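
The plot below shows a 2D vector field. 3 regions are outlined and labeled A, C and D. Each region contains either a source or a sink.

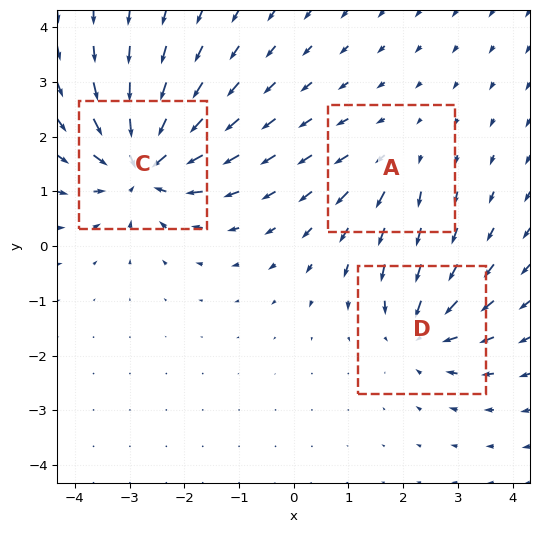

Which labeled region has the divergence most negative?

Divergence at each region's feature centre — A: about +2, C: about -6, D: about -4. Region C is most negative.

C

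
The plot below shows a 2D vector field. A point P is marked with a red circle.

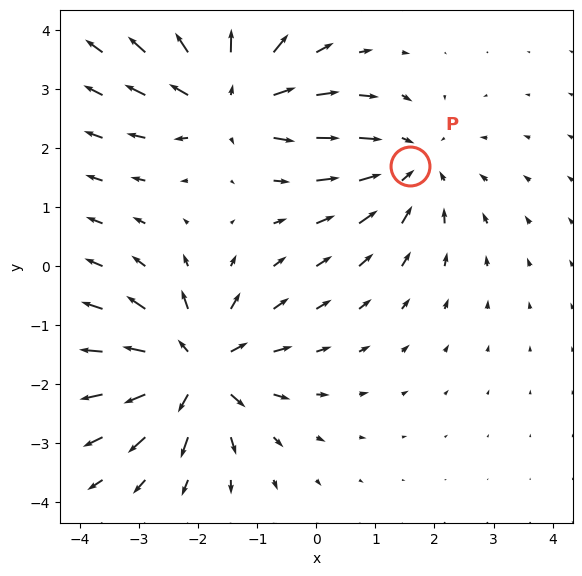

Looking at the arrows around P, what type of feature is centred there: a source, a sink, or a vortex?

At P (1.6, 1.7) the arrows converge inward. Divergence about -3, curl ≈0 — negative divergence with near-zero curl is a sink.

sink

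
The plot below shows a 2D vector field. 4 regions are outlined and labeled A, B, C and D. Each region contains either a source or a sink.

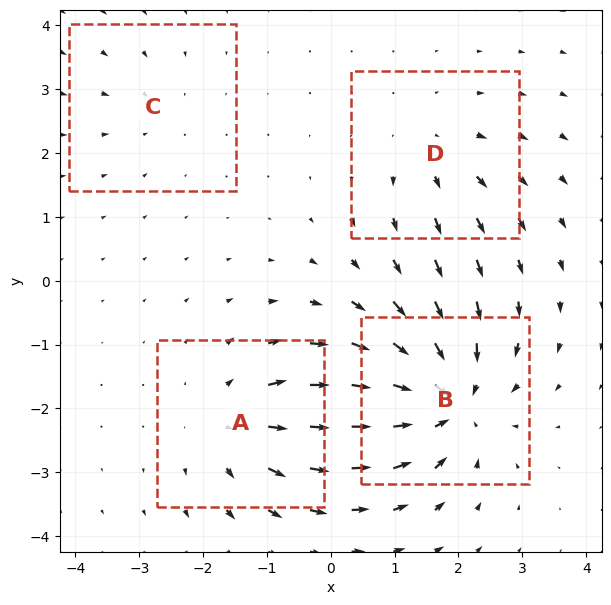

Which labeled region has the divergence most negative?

Divergence at each region's feature centre — A: about +4, B: about -7, C: about -2, D: about +3. Region B is most negative.

B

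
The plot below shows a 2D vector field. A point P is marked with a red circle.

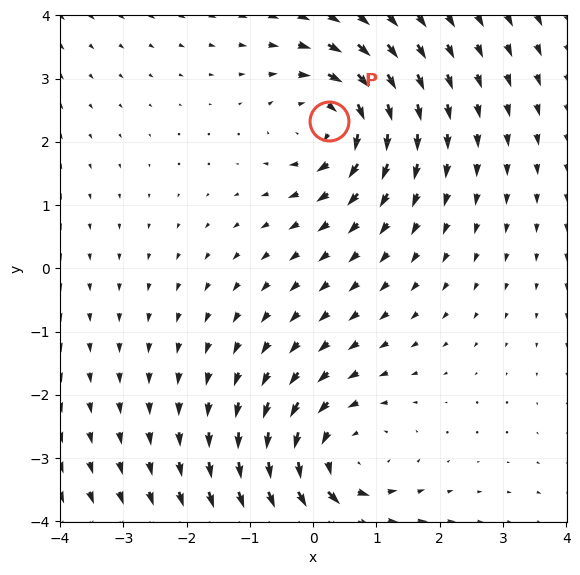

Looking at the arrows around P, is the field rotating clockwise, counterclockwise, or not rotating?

Near P at (0.2, 2.3) the arrows circulate clockwise. The curl (z-component) there is about -4; negative curl means clockwise rotation.

clockwise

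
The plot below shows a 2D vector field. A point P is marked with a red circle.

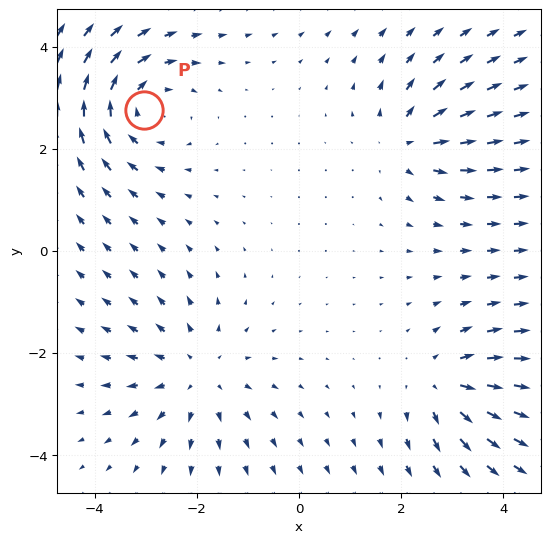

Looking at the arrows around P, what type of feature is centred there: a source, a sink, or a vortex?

vortex

At P (-3.0, 2.8) the arrows circulate clockwise. Divergence ≈0, curl about -4 — near-zero divergence with nonzero curl is a vortex.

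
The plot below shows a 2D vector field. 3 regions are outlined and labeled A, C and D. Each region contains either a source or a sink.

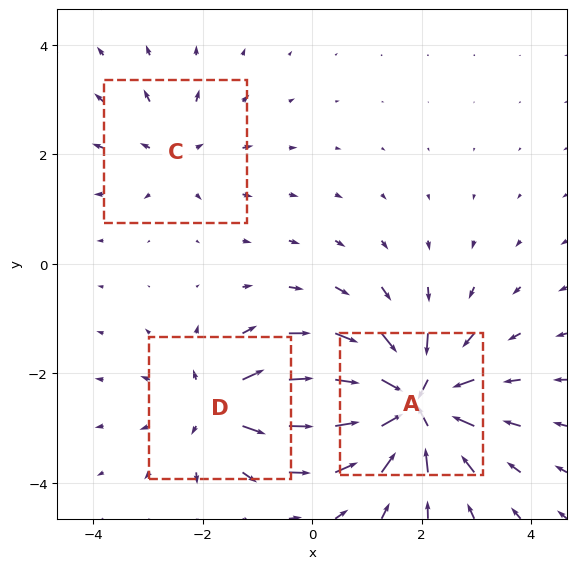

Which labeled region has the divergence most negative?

A

Divergence at each region's feature centre — A: about -6, C: about +2, D: about +4. Region A is most negative.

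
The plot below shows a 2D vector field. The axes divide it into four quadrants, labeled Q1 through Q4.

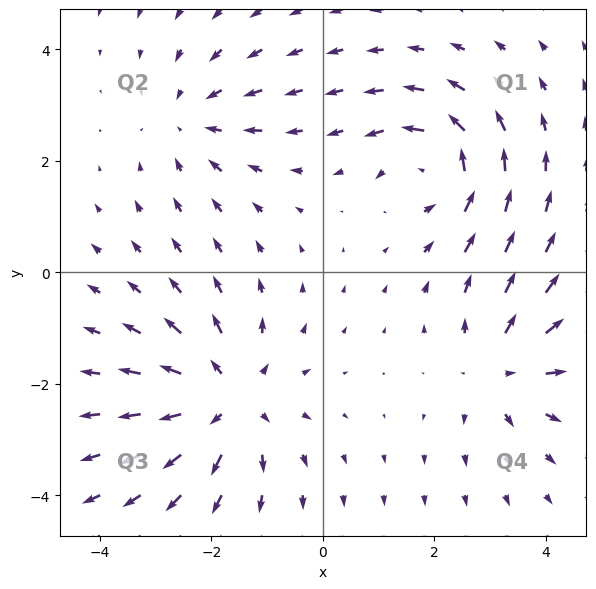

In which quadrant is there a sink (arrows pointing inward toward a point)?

The sink sits at approximately (-2.3, 2.7), which lies in quadrant Q2. The divergence there is about -2, negative as expected for a sink.

Q2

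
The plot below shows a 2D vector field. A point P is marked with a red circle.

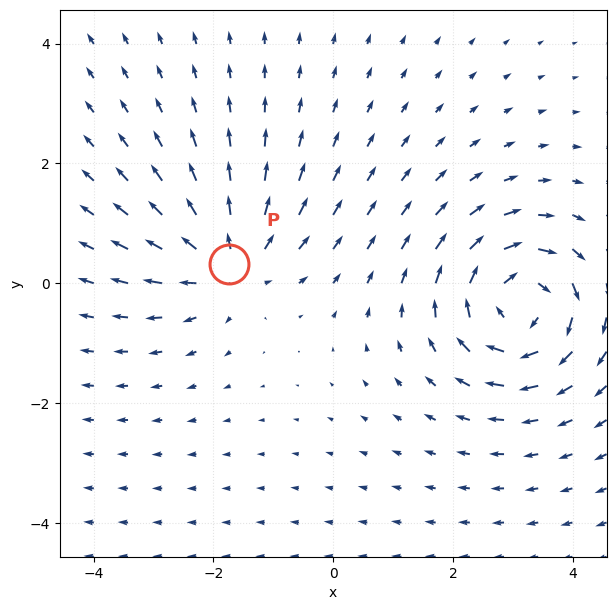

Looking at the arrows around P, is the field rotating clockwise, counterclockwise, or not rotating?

not rotating

Near P at (-1.7, 0.3) the arrows show no circulation. The curl there is ≈0.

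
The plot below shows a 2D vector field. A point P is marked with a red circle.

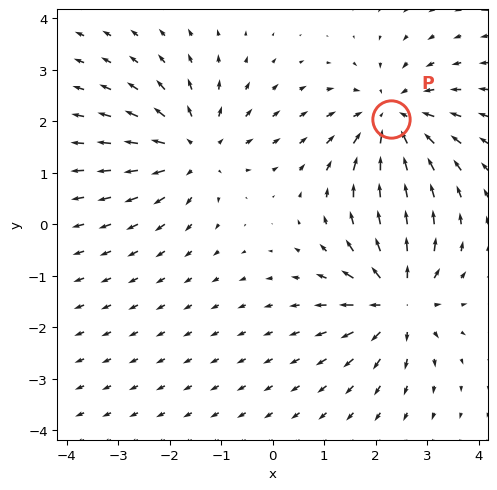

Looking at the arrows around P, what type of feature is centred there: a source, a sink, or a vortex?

At P (2.3, 2.1) the arrows converge inward. Divergence about -4, curl ≈0 — negative divergence with near-zero curl is a sink.

sink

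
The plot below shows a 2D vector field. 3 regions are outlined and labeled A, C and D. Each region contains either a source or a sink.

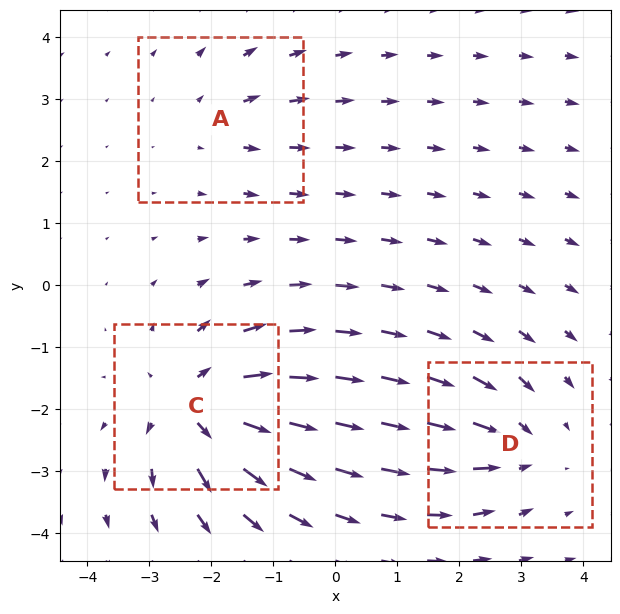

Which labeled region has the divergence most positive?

Divergence at each region's feature centre — A: about +2, C: about +6, D: about -4. Region C is most positive.

C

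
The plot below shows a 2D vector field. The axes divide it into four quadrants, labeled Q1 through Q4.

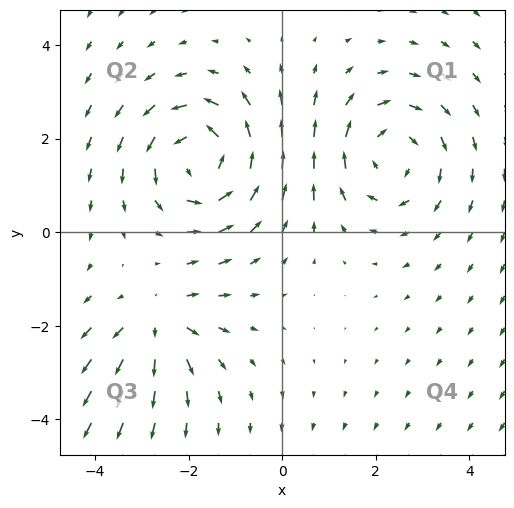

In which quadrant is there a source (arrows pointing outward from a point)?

Q3

The source sits at approximately (-2.7, -2.0), which lies in quadrant Q3. The divergence there is about +3, positive as expected for a source.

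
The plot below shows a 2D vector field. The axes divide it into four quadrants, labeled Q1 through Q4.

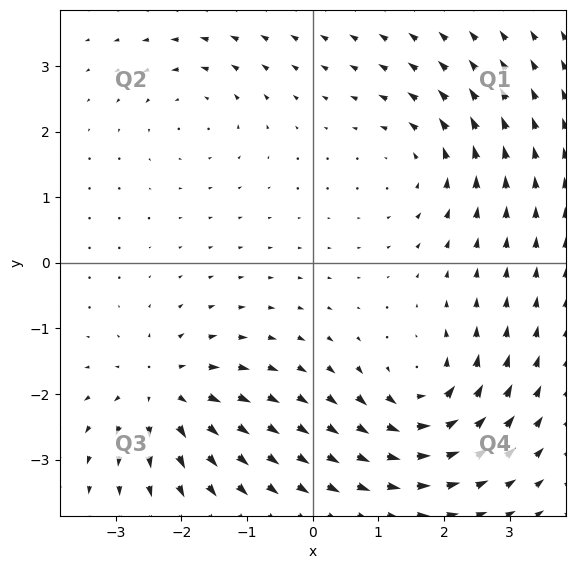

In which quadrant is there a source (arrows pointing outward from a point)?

Q3

The source sits at approximately (-2.3, -2.0), which lies in quadrant Q3. The divergence there is about +5, positive as expected for a source.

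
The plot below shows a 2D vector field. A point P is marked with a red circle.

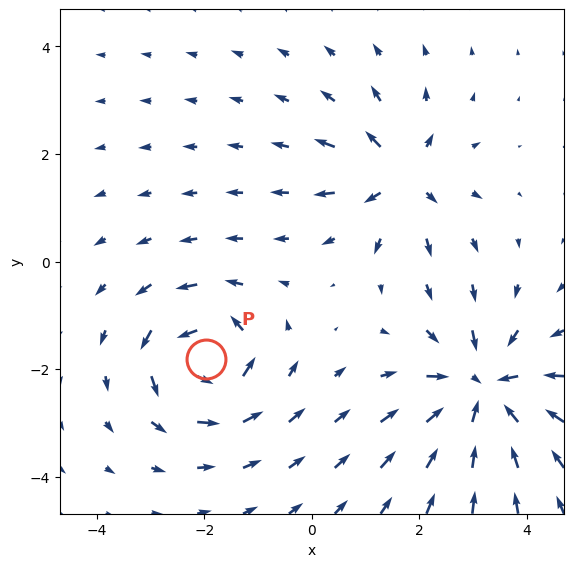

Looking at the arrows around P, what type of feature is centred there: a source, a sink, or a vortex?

At P (-2.0, -1.8) the arrows circulate counterclockwise. Divergence ≈0, curl about +6 — near-zero divergence with nonzero curl is a vortex.

vortex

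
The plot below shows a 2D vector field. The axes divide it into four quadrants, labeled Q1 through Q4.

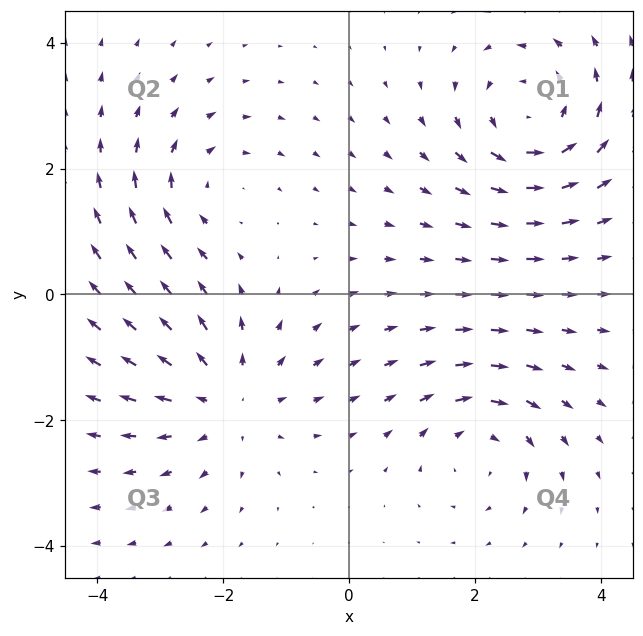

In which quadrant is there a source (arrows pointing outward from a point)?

The source sits at approximately (-1.9, -1.7), which lies in quadrant Q3. The divergence there is about +4, positive as expected for a source.

Q3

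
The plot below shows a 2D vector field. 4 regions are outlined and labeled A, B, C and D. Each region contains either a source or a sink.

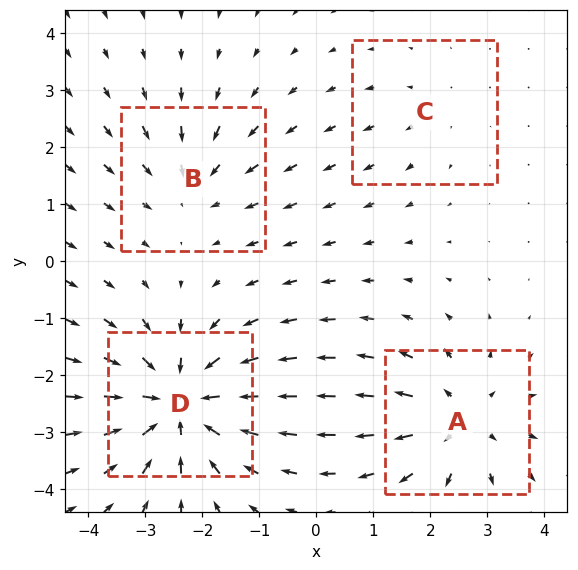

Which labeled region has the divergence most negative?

D

Divergence at each region's feature centre — A: about +4, B: about -3, C: about +2, D: about -6. Region D is most negative.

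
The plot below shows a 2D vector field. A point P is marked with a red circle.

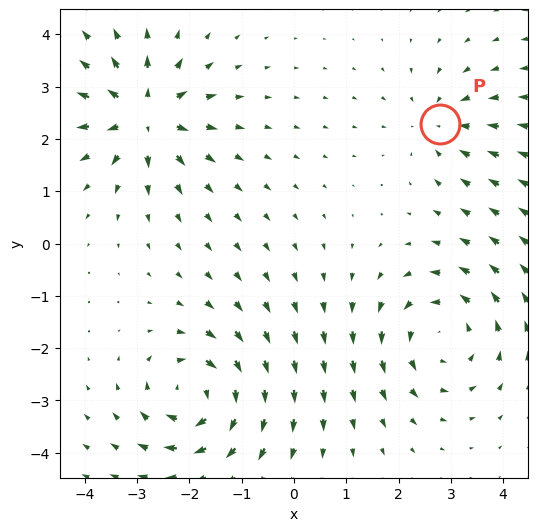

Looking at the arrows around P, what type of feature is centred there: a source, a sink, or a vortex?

At P (2.8, 2.3) the arrows converge inward. Divergence about -3, curl ≈0 — negative divergence with near-zero curl is a sink.

sink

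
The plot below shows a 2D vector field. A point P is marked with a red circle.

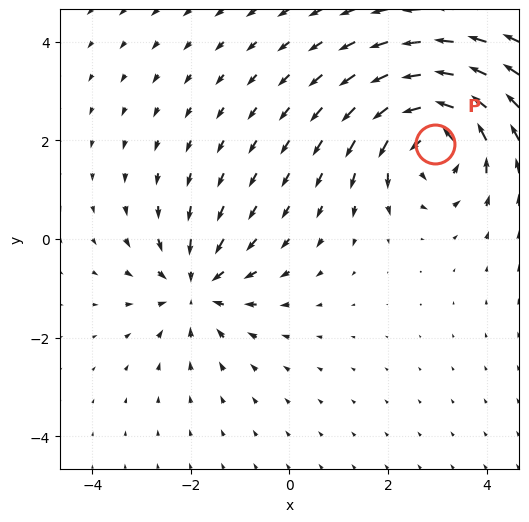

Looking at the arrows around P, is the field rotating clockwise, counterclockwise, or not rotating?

counterclockwise

Near P at (3.0, 1.9) the arrows circulate counterclockwise. The curl (z-component) there is about +5; positive curl means counterclockwise rotation.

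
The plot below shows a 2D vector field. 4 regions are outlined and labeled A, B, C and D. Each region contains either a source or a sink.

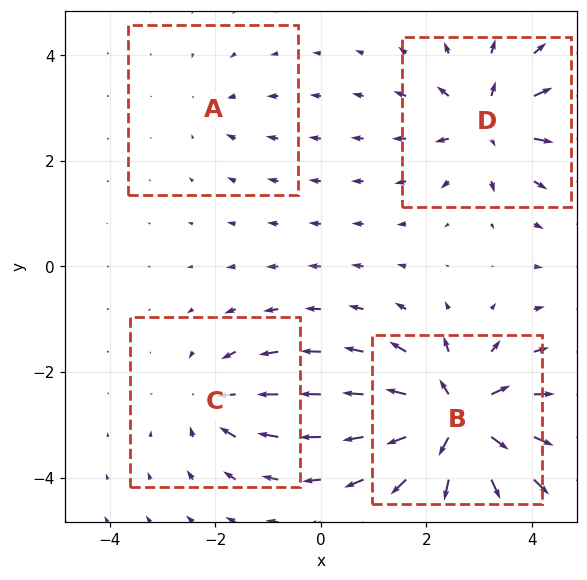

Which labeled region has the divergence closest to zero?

Divergence at each region's feature centre — A: about -2, B: about +9, C: about -4, D: about +6. Region A is closest to zero.

A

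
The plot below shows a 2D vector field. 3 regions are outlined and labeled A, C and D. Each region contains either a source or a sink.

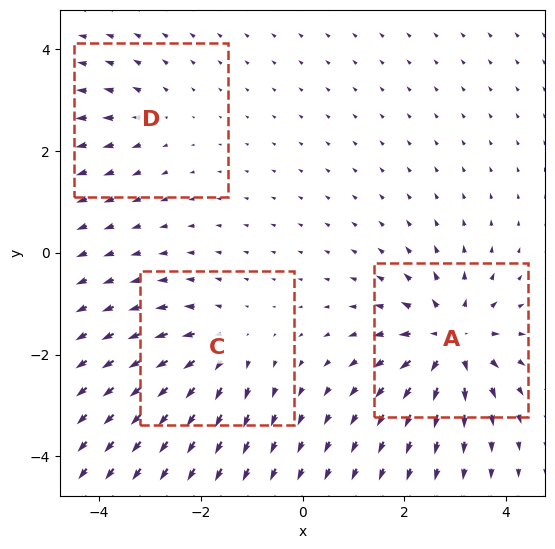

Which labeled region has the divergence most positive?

A

Divergence at each region's feature centre — A: about +5, C: about +3, D: about +2. Region A is most positive.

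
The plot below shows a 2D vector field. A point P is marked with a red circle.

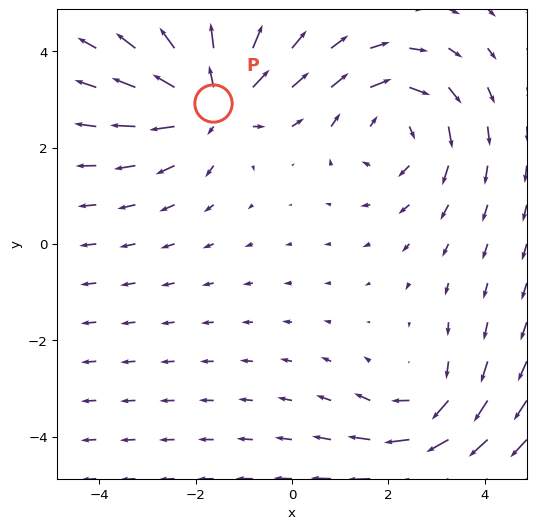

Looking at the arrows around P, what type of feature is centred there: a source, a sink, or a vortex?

At P (-1.6, 2.9) the arrows spread outward. Divergence about +4, curl ≈0 — positive divergence with near-zero curl is a source.

source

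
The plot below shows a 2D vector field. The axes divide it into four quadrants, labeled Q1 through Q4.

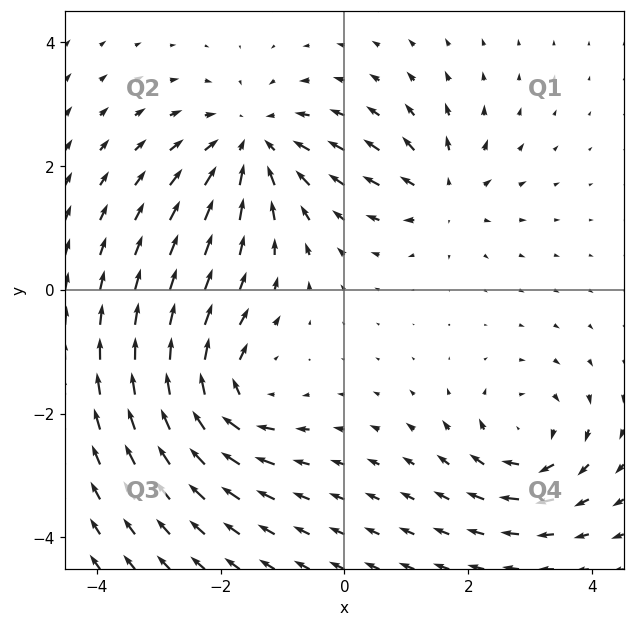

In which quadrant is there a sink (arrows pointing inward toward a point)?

The sink sits at approximately (-1.5, 2.3), which lies in quadrant Q2. The divergence there is about -4, negative as expected for a sink.

Q2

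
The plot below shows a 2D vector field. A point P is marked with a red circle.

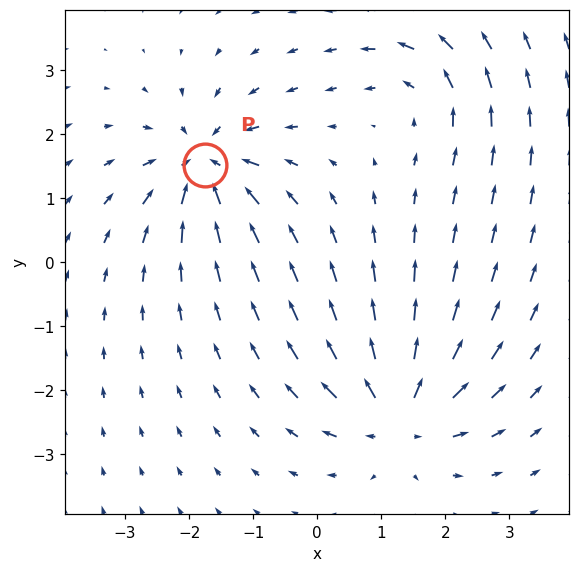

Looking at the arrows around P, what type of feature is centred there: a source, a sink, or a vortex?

sink

At P (-1.8, 1.5) the arrows converge inward. Divergence about -6, curl ≈0 — negative divergence with near-zero curl is a sink.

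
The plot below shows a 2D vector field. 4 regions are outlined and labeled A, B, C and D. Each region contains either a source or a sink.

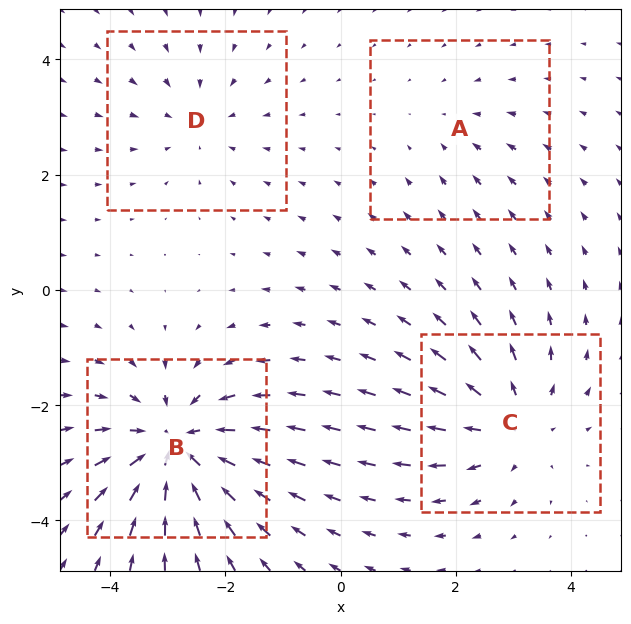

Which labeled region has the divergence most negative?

Divergence at each region's feature centre — A: about -2, B: about -7, C: about +5, D: about -3. Region B is most negative.

B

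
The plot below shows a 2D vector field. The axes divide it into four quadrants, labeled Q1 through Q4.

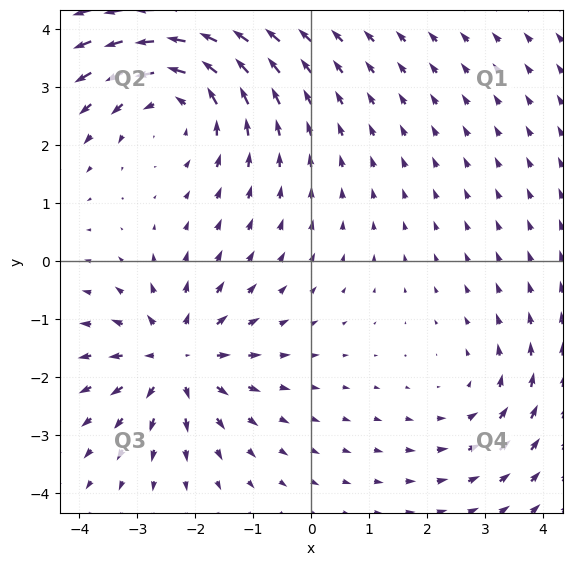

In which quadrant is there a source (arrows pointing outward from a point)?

The source sits at approximately (-2.3, -1.7), which lies in quadrant Q3. The divergence there is about +5, positive as expected for a source.

Q3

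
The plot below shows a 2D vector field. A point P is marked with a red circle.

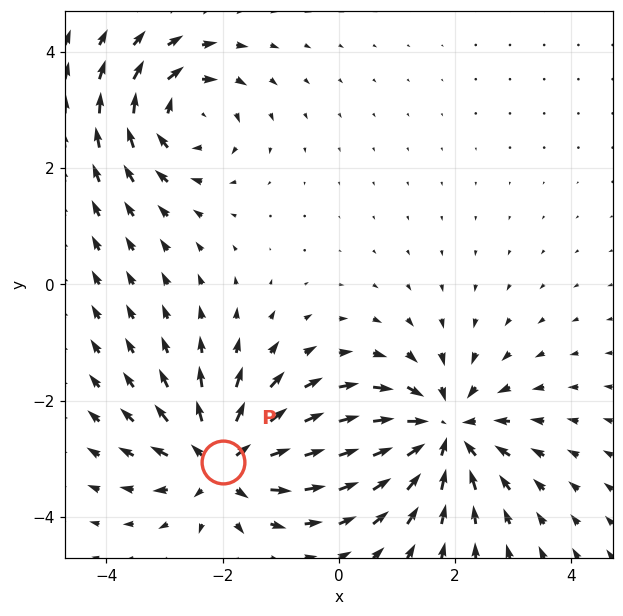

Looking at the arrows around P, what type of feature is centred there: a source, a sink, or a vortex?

At P (-2.0, -3.1) the arrows spread outward. Divergence about +6, curl ≈0 — positive divergence with near-zero curl is a source.

source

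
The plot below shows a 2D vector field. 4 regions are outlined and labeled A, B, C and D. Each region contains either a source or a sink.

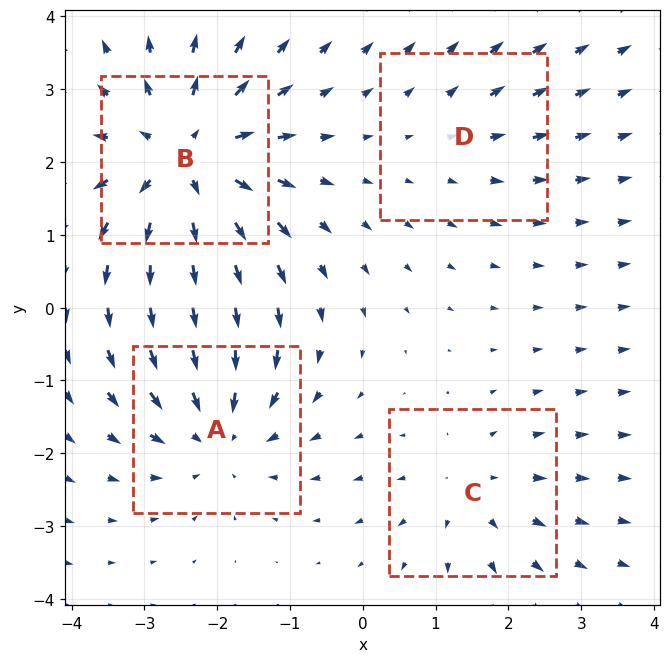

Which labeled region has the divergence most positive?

Divergence at each region's feature centre — A: about -5, B: about +6, C: about +3, D: about +2. Region B is most positive.

B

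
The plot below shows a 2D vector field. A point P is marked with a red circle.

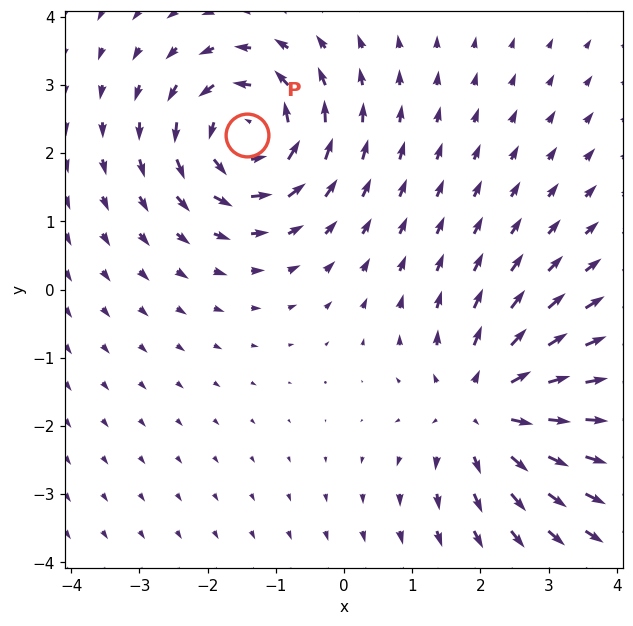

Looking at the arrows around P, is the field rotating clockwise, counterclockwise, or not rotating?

Near P at (-1.4, 2.3) the arrows circulate counterclockwise. The curl (z-component) there is about +5; positive curl means counterclockwise rotation.

counterclockwise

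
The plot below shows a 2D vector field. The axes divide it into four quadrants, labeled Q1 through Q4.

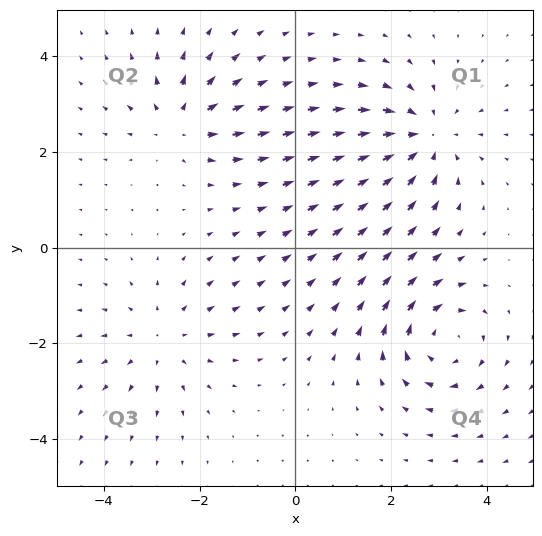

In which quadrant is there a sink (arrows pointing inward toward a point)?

The sink sits at approximately (2.7, 2.3), which lies in quadrant Q1. The divergence there is about -4, negative as expected for a sink.

Q1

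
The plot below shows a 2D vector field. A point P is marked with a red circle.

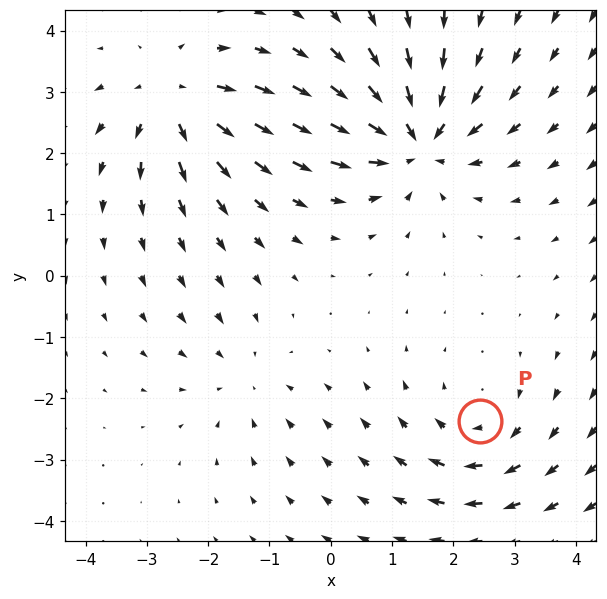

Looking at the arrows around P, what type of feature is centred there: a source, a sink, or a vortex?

At P (2.4, -2.4) the arrows circulate clockwise. Divergence ≈0, curl about -3 — near-zero divergence with nonzero curl is a vortex.

vortex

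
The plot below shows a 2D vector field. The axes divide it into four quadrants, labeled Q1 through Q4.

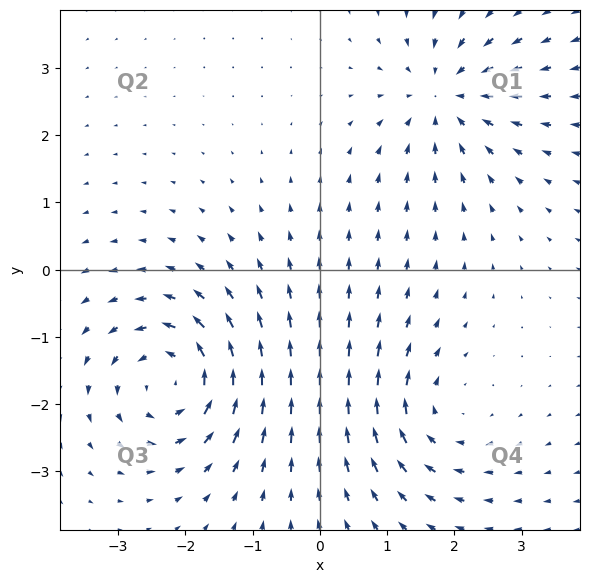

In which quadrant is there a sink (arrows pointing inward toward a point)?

The sink sits at approximately (1.9, 2.6), which lies in quadrant Q1. The divergence there is about -4, negative as expected for a sink.

Q1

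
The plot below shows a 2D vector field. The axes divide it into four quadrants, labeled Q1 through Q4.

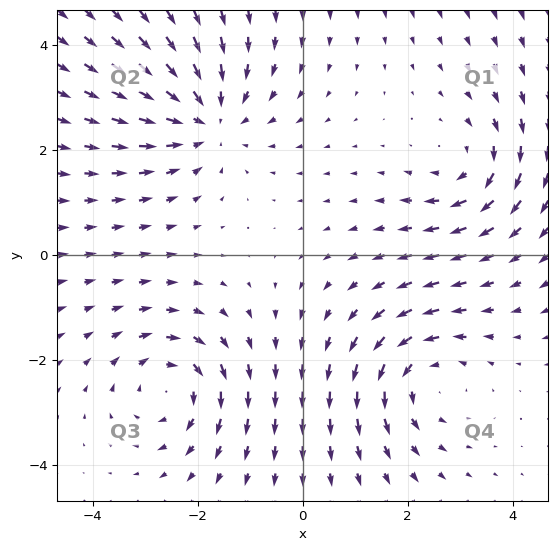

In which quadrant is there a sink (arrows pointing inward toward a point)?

The sink sits at approximately (-1.8, 2.6), which lies in quadrant Q2. The divergence there is about -3, negative as expected for a sink.

Q2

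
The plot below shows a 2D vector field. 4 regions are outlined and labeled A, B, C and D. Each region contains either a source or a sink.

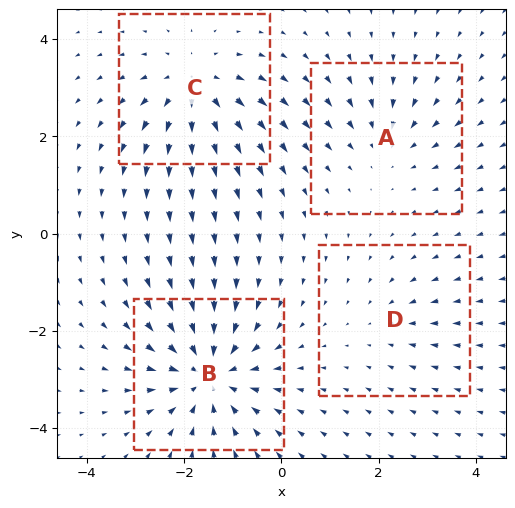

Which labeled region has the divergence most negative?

Divergence at each region's feature centre — A: about -3, B: about -6, C: about +5, D: about -2. Region B is most negative.

B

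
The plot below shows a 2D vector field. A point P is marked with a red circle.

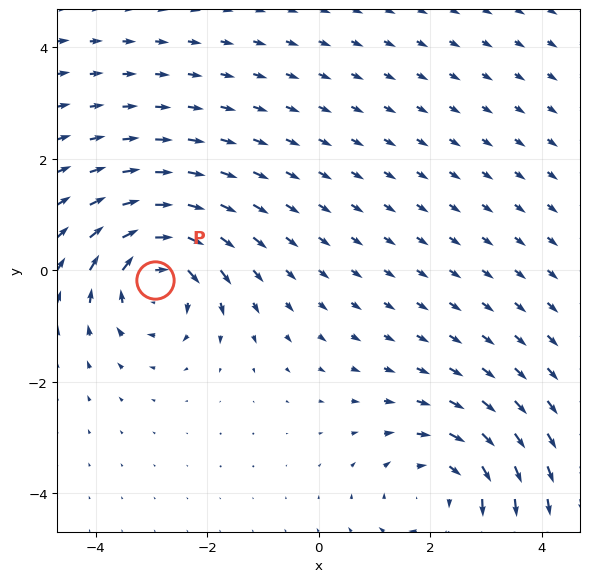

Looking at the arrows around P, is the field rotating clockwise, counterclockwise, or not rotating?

clockwise

Near P at (-2.9, -0.2) the arrows circulate clockwise. The curl (z-component) there is about -6; negative curl means clockwise rotation.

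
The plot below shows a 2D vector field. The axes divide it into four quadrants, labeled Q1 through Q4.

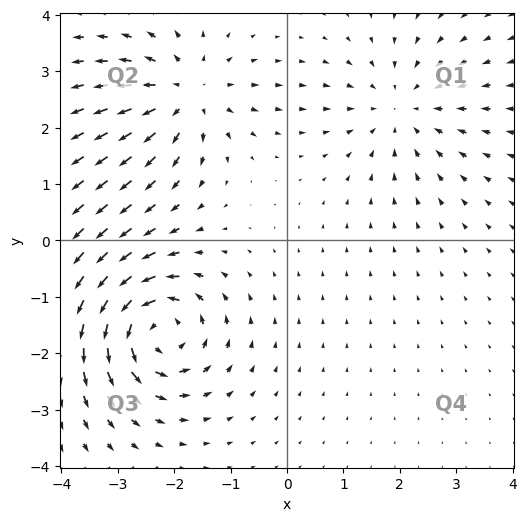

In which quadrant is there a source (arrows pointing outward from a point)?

Q2

The source sits at approximately (-1.8, 2.6), which lies in quadrant Q2. The divergence there is about +5, positive as expected for a source.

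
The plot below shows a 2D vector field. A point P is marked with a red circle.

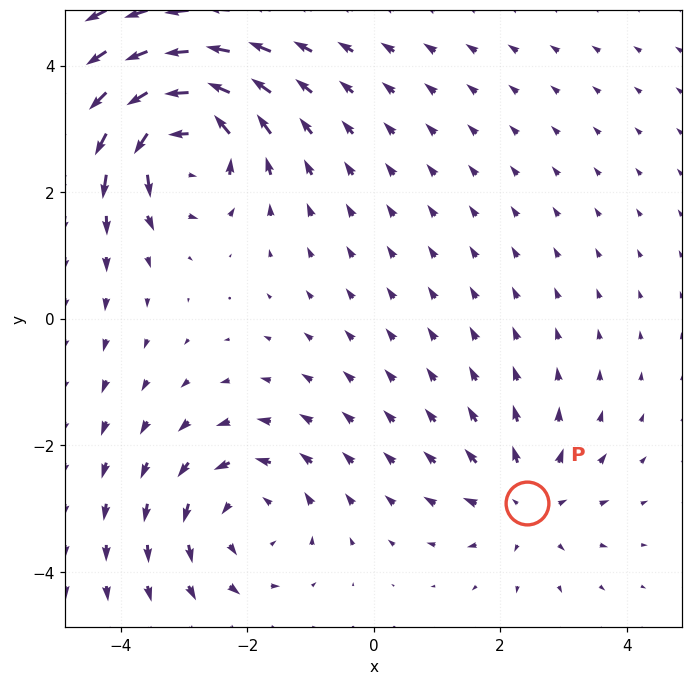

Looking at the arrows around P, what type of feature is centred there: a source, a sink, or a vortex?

At P (2.4, -2.9) the arrows spread outward. Divergence about +3, curl ≈0 — positive divergence with near-zero curl is a source.

source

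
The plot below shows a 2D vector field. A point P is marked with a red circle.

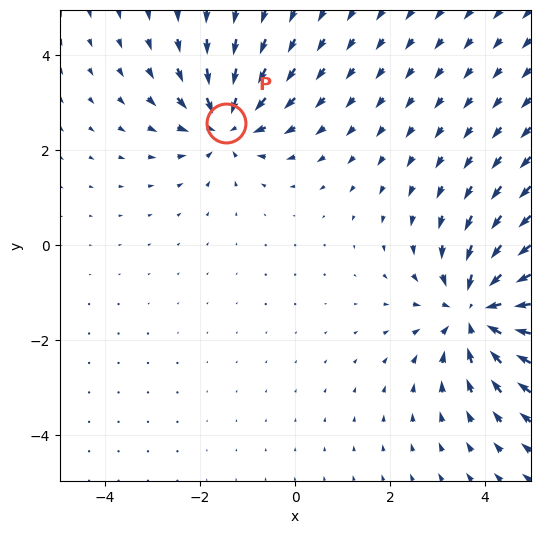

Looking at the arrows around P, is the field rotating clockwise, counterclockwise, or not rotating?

Near P at (-1.5, 2.6) the arrows show no circulation. The curl there is ≈0.

not rotating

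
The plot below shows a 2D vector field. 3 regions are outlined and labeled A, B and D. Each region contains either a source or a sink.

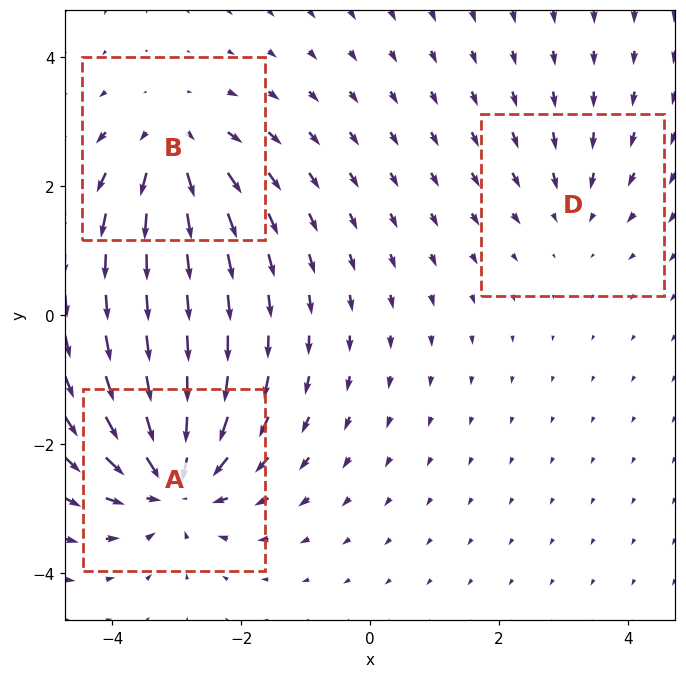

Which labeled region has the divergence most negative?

Divergence at each region's feature centre — A: about -5, B: about +4, D: about -2. Region A is most negative.

A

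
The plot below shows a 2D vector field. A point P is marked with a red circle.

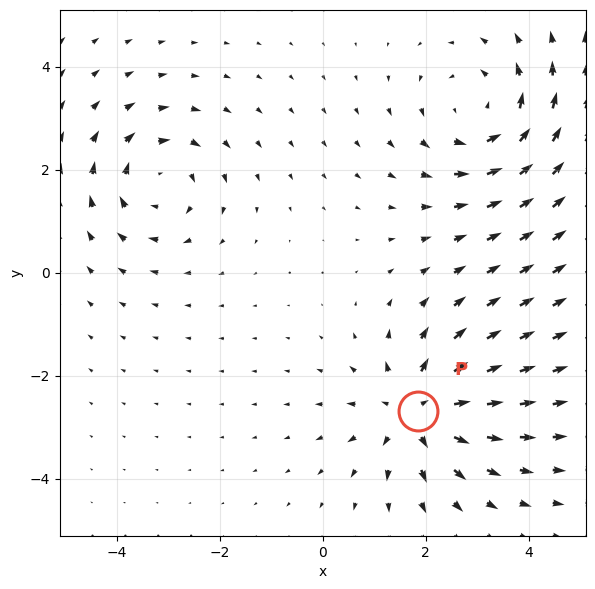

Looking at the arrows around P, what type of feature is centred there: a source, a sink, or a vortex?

source

At P (1.9, -2.7) the arrows spread outward. Divergence about +5, curl ≈0 — positive divergence with near-zero curl is a source.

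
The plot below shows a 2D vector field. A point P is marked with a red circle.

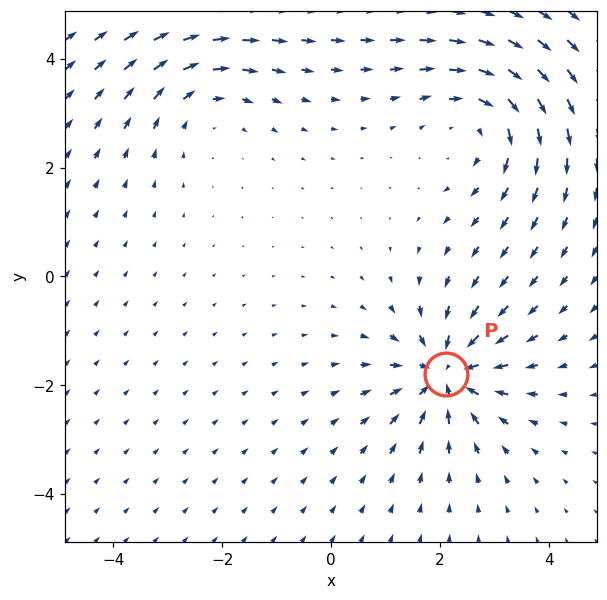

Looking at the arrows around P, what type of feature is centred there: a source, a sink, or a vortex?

sink

At P (2.1, -1.8) the arrows converge inward. Divergence about -6, curl ≈0 — negative divergence with near-zero curl is a sink.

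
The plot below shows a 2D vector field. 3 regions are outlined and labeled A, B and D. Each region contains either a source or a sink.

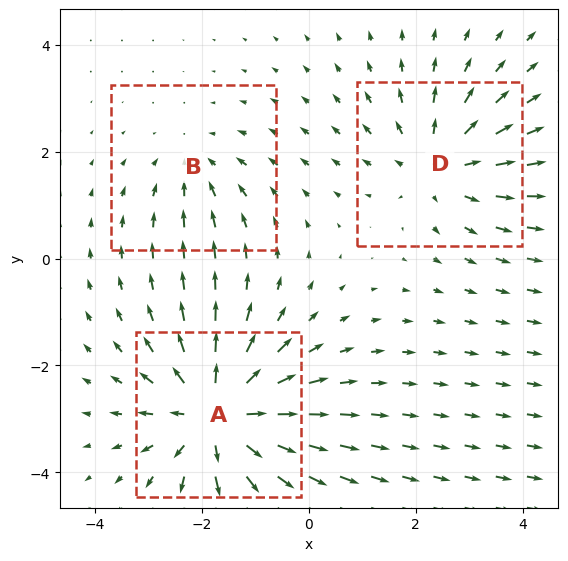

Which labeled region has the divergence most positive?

Divergence at each region's feature centre — A: about +5, B: about -2, D: about +3. Region A is most positive.

A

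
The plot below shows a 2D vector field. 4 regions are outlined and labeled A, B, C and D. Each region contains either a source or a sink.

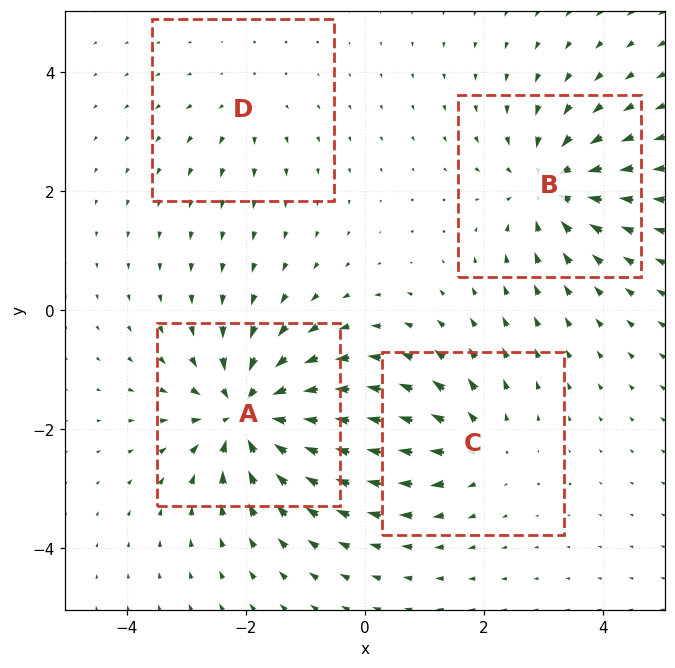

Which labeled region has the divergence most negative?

A

Divergence at each region's feature centre — A: about -8, B: about -6, C: about +4, D: about +2. Region A is most negative.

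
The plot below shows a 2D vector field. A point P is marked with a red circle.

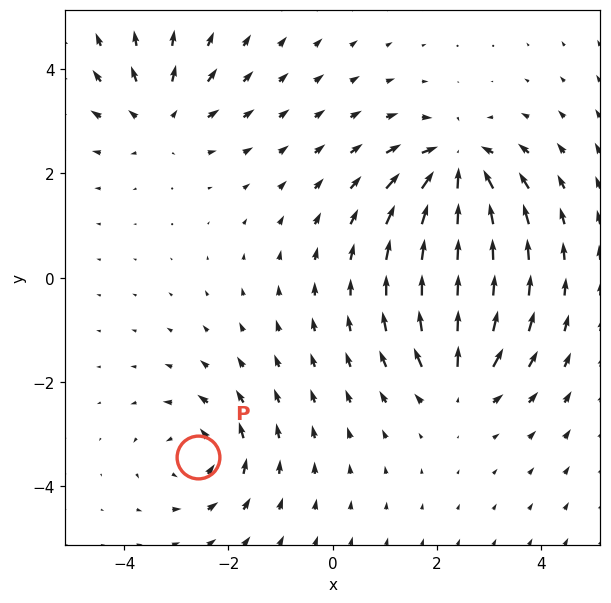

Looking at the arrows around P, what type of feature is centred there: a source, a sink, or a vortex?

At P (-2.6, -3.4) the arrows circulate counterclockwise. Divergence ≈0, curl about +5 — near-zero divergence with nonzero curl is a vortex.

vortex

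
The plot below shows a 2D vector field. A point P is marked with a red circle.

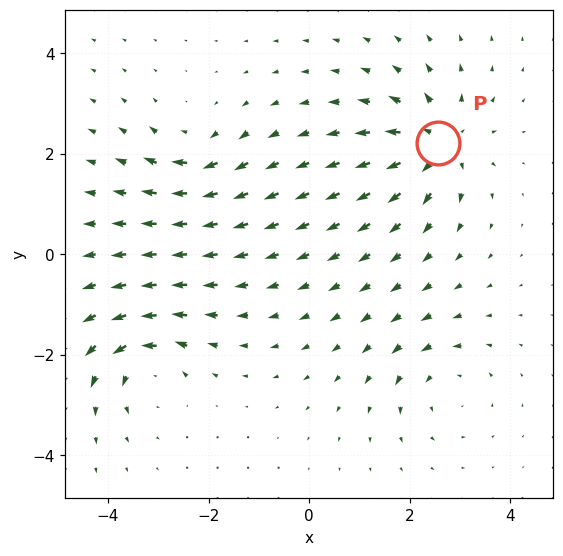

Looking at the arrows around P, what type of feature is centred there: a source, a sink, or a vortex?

source

At P (2.6, 2.2) the arrows spread outward. Divergence about +6, curl ≈0 — positive divergence with near-zero curl is a source.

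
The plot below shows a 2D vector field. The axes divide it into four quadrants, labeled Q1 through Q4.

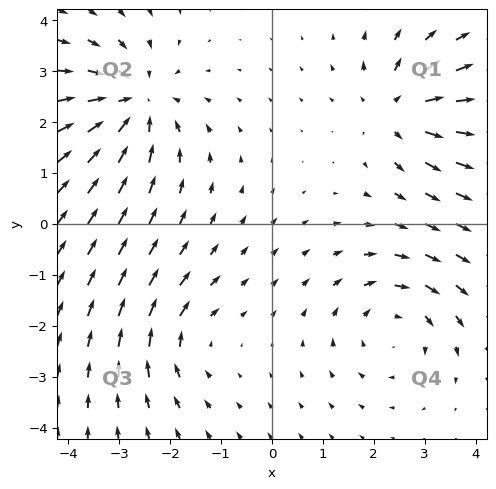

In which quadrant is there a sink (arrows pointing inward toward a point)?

The sink sits at approximately (-2.7, 2.4), which lies in quadrant Q2. The divergence there is about -4, negative as expected for a sink.

Q2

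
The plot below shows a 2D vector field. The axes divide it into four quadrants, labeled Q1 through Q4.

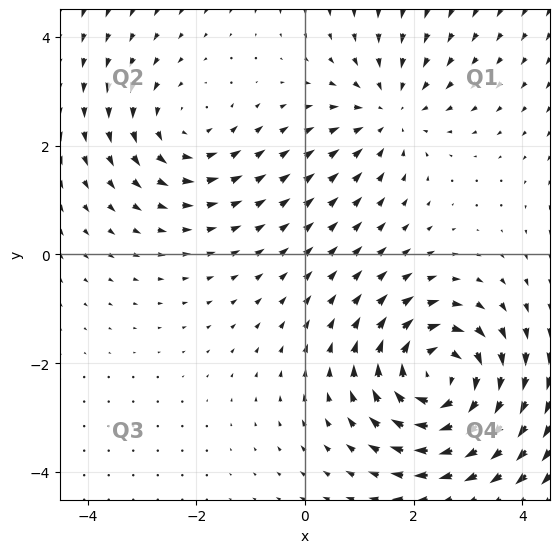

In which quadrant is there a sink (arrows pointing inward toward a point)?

The sink sits at approximately (1.6, 2.6), which lies in quadrant Q1. The divergence there is about -3, negative as expected for a sink.

Q1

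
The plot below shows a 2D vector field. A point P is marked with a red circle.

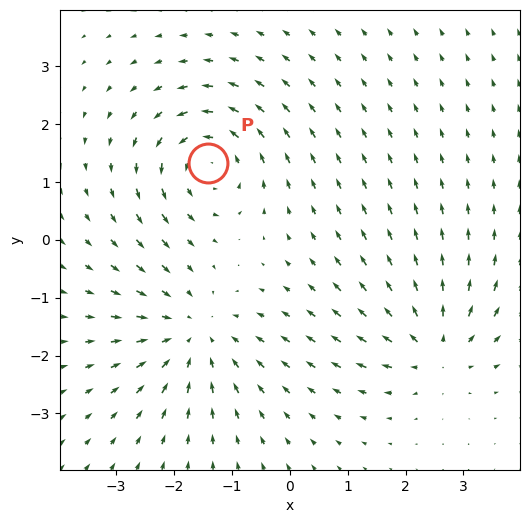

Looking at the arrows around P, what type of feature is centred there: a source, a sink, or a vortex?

At P (-1.4, 1.3) the arrows circulate counterclockwise. Divergence ≈0, curl about +4 — near-zero divergence with nonzero curl is a vortex.

vortex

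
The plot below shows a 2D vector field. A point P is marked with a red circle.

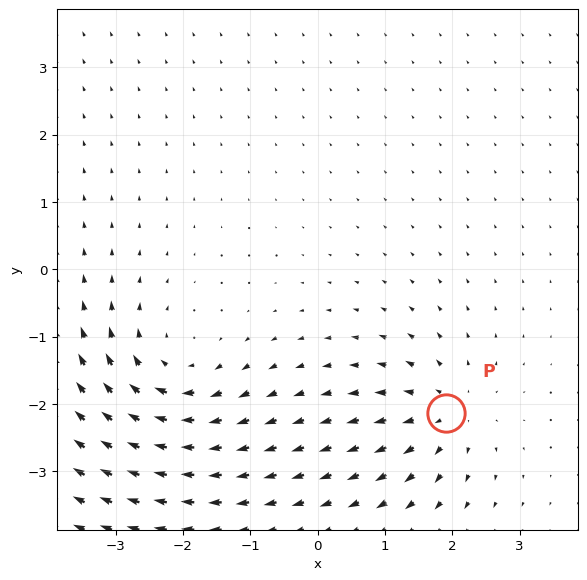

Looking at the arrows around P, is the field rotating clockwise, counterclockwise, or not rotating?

Near P at (1.9, -2.1) the arrows show no circulation. The curl there is ≈0.

not rotating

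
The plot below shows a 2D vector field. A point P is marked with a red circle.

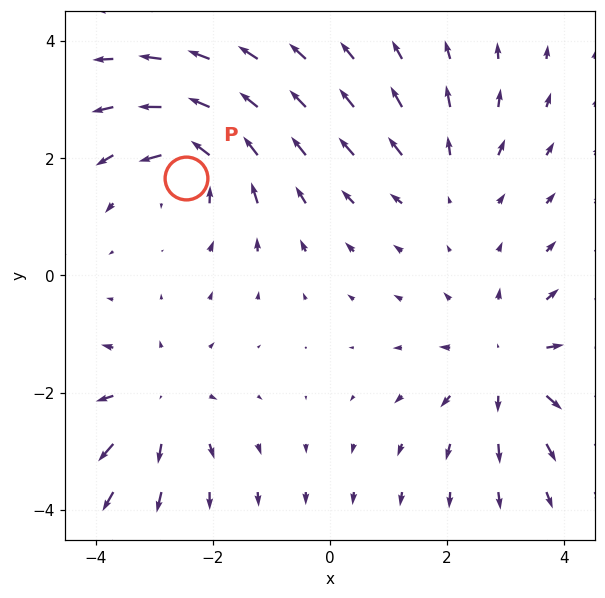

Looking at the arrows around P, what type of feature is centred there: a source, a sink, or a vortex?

vortex

At P (-2.5, 1.7) the arrows circulate counterclockwise. Divergence ≈0, curl about +6 — near-zero divergence with nonzero curl is a vortex.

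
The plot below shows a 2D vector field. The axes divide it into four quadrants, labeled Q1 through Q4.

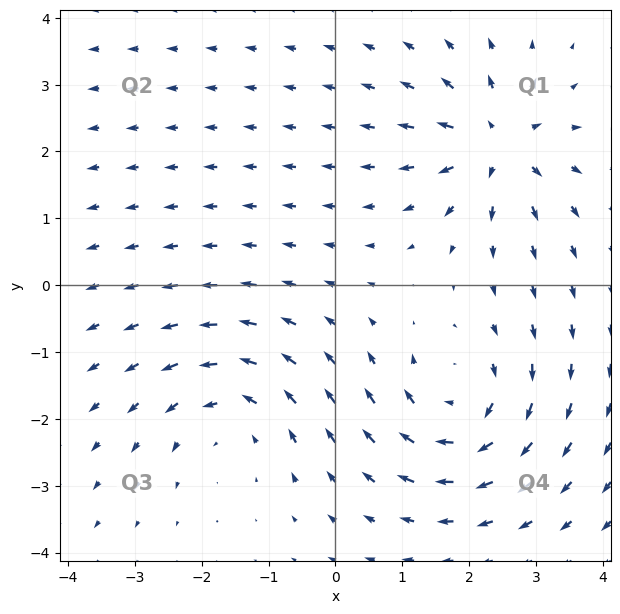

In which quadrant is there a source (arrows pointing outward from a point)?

The source sits at approximately (2.4, 2.1), which lies in quadrant Q1. The divergence there is about +5, positive as expected for a source.

Q1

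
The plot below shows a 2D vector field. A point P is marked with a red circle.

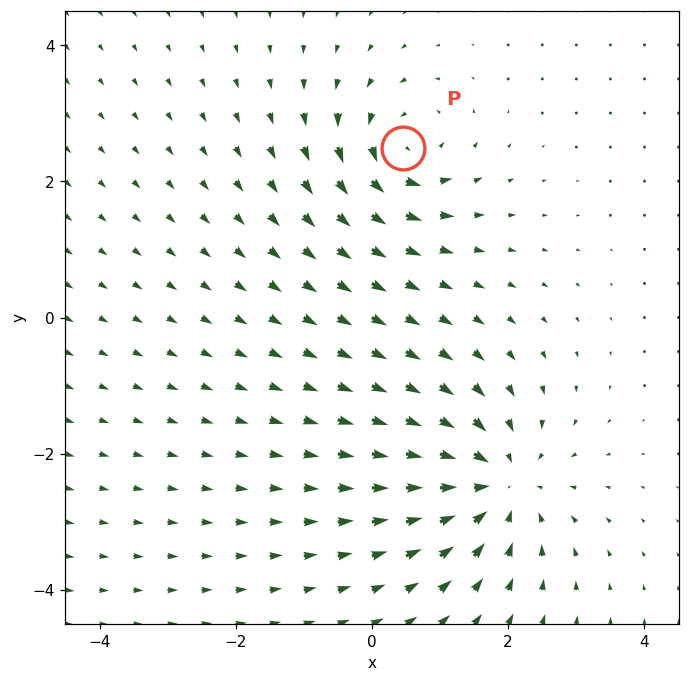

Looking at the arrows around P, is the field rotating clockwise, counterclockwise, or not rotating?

counterclockwise

Near P at (0.5, 2.5) the arrows circulate counterclockwise. The curl (z-component) there is about +4; positive curl means counterclockwise rotation.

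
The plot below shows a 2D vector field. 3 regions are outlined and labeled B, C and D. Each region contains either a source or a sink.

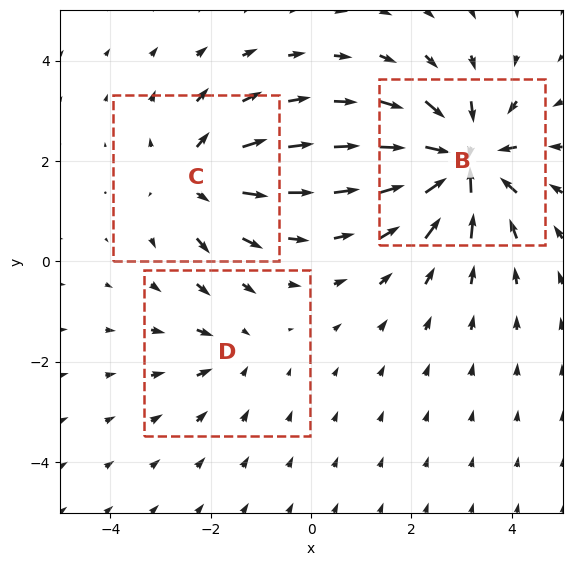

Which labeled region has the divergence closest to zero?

D

Divergence at each region's feature centre — B: about -6, C: about +4, D: about -2. Region D is closest to zero.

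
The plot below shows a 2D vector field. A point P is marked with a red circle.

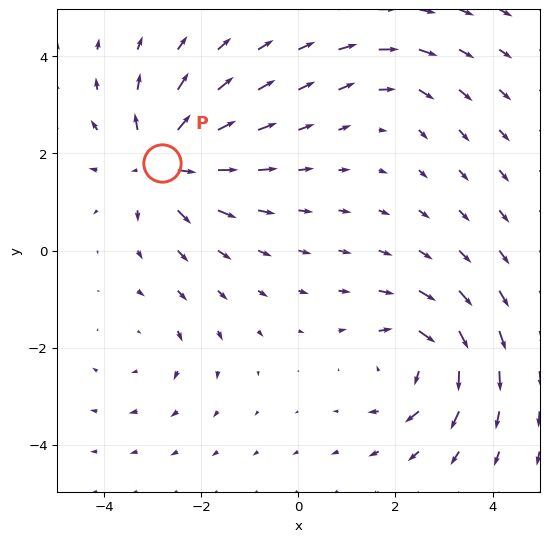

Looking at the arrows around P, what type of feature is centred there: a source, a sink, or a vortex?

source

At P (-2.8, 1.8) the arrows spread outward. Divergence about +6, curl ≈0 — positive divergence with near-zero curl is a source.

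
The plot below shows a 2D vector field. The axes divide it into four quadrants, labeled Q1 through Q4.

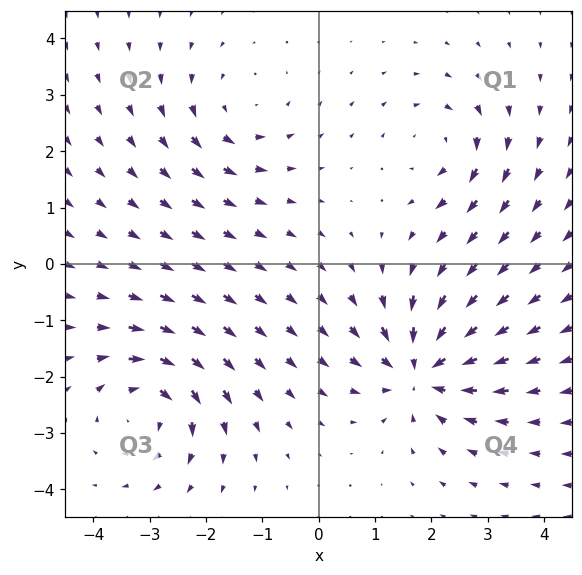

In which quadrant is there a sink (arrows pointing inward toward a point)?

The sink sits at approximately (1.8, -1.9), which lies in quadrant Q4. The divergence there is about -6, negative as expected for a sink.

Q4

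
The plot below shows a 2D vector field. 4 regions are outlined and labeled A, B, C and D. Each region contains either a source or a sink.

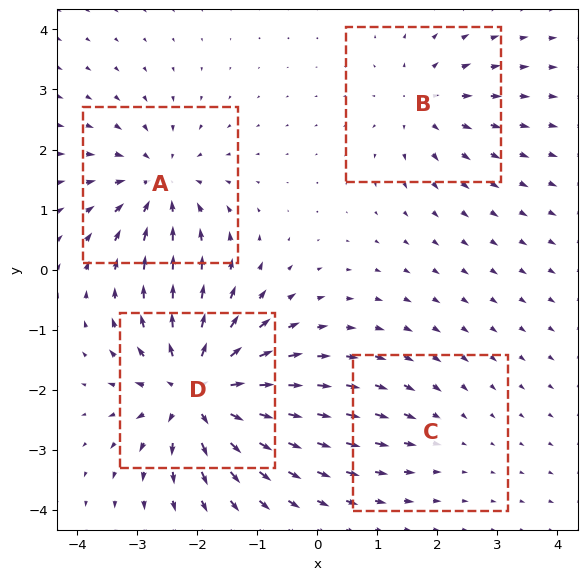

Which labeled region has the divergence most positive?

D

Divergence at each region's feature centre — A: about -5, B: about +4, C: about -2, D: about +8. Region D is most positive.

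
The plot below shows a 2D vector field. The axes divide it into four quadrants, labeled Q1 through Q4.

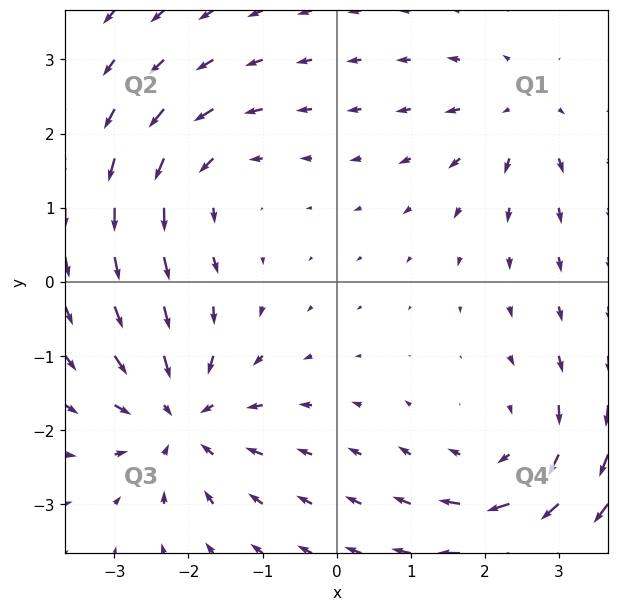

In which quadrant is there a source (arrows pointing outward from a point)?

Q1

The source sits at approximately (2.5, 2.3), which lies in quadrant Q1. The divergence there is about +4, positive as expected for a source.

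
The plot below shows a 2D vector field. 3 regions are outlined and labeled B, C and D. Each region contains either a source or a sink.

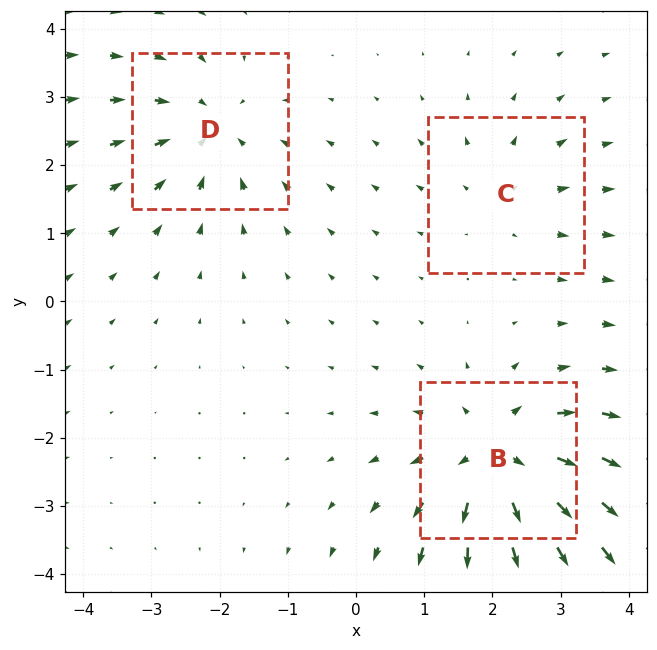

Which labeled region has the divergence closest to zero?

C

Divergence at each region's feature centre — B: about +5, C: about +2, D: about -3. Region C is closest to zero.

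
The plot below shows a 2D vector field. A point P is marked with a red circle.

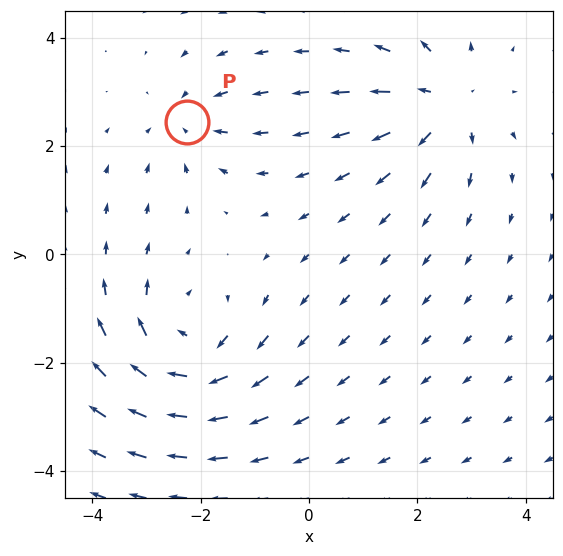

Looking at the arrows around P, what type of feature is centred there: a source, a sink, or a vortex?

At P (-2.3, 2.4) the arrows converge inward. Divergence about -3, curl ≈0 — negative divergence with near-zero curl is a sink.

sink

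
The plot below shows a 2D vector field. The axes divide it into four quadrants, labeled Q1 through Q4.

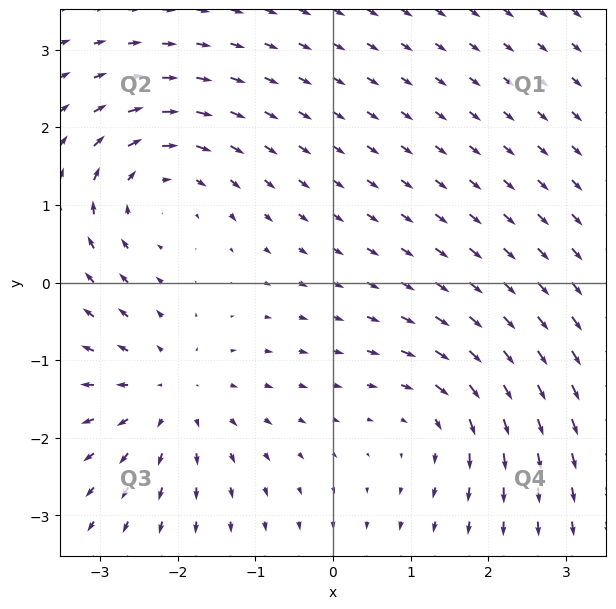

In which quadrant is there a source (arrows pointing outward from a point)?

Q3

The source sits at approximately (-2.1, -1.4), which lies in quadrant Q3. The divergence there is about +4, positive as expected for a source.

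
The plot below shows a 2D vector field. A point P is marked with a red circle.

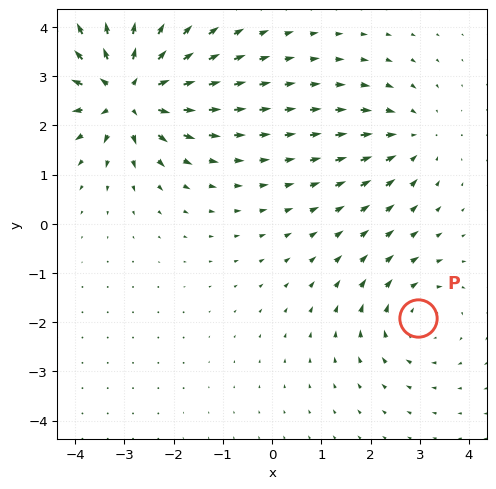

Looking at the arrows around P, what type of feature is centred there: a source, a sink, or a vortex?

At P (3.0, -1.9) the arrows circulate clockwise. Divergence ≈0, curl about -3 — near-zero divergence with nonzero curl is a vortex.

vortex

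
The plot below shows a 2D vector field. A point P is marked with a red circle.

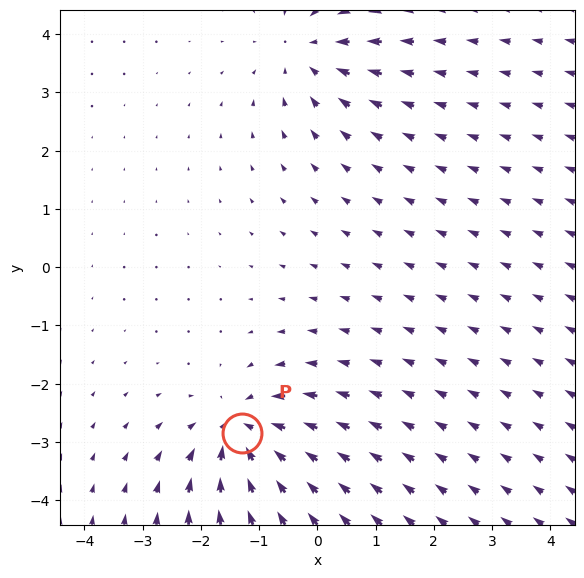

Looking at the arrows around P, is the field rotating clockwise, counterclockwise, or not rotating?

not rotating

Near P at (-1.3, -2.8) the arrows show no circulation. The curl there is ≈0.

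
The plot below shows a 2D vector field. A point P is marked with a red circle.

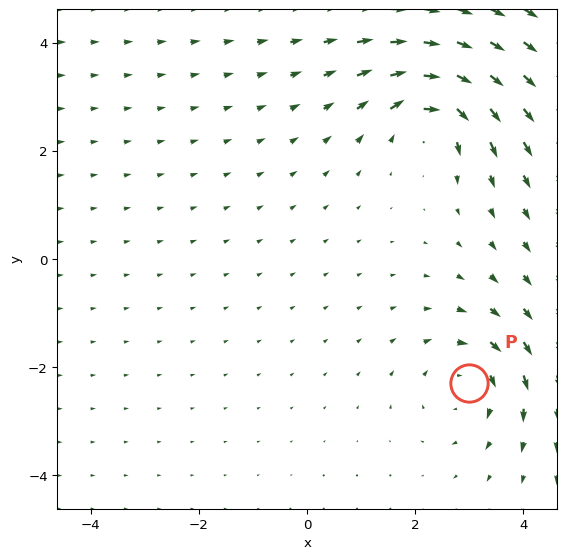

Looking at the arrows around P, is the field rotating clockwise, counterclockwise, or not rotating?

Near P at (3.0, -2.3) the arrows circulate clockwise. The curl (z-component) there is about -3; negative curl means clockwise rotation.

clockwise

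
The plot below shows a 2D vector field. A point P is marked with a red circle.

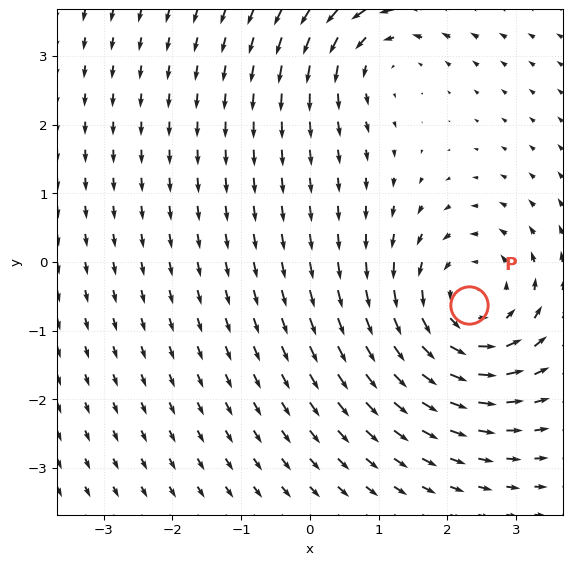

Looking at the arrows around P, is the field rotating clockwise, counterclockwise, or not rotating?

Near P at (2.3, -0.6) the arrows circulate counterclockwise. The curl (z-component) there is about +4; positive curl means counterclockwise rotation.

counterclockwise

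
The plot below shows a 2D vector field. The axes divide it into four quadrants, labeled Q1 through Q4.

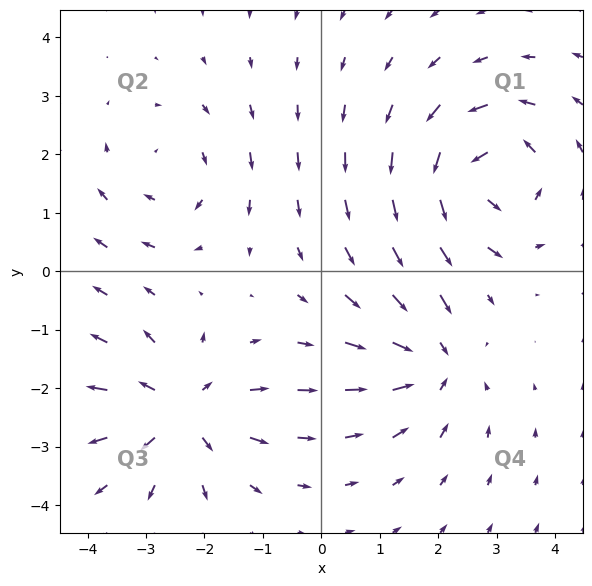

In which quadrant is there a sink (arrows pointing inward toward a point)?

Q4

The sink sits at approximately (1.9, -1.6), which lies in quadrant Q4. The divergence there is about -5, negative as expected for a sink.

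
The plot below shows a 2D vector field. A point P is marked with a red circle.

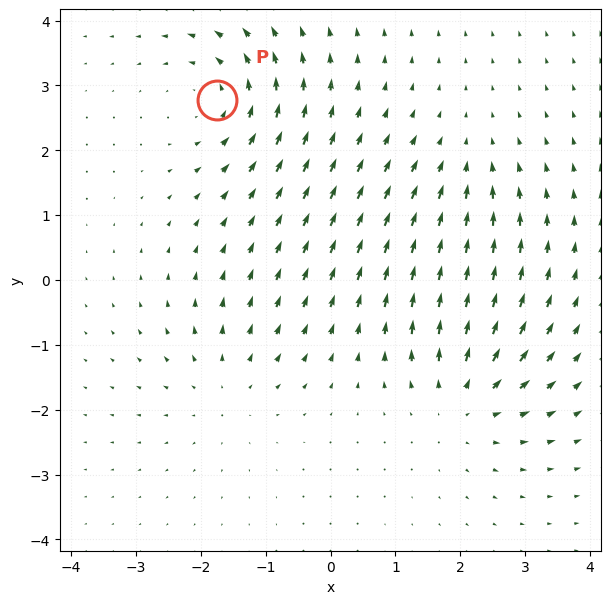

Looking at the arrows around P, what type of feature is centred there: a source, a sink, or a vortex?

vortex

At P (-1.7, 2.8) the arrows circulate counterclockwise. Divergence ≈0, curl about +4 — near-zero divergence with nonzero curl is a vortex.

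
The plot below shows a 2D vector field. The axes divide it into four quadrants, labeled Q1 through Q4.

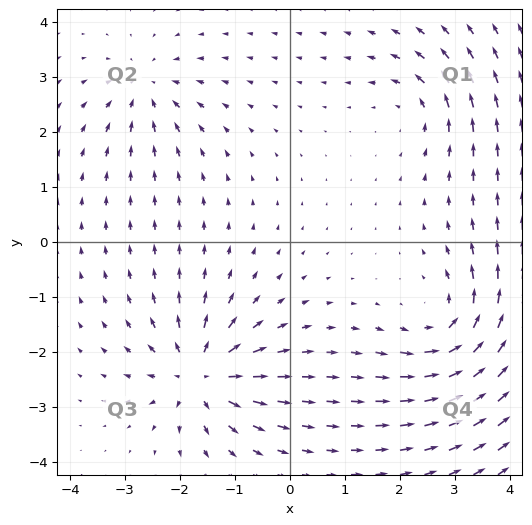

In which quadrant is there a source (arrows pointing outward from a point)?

Q3

The source sits at approximately (-1.6, -2.4), which lies in quadrant Q3. The divergence there is about +6, positive as expected for a source.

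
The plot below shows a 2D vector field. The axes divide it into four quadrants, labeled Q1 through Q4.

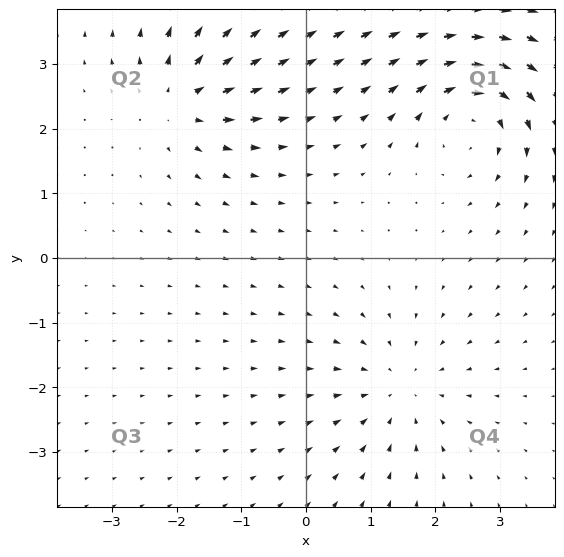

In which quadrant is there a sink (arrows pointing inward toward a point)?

Q4

The sink sits at approximately (1.4, -2.0), which lies in quadrant Q4. The divergence there is about -4, negative as expected for a sink.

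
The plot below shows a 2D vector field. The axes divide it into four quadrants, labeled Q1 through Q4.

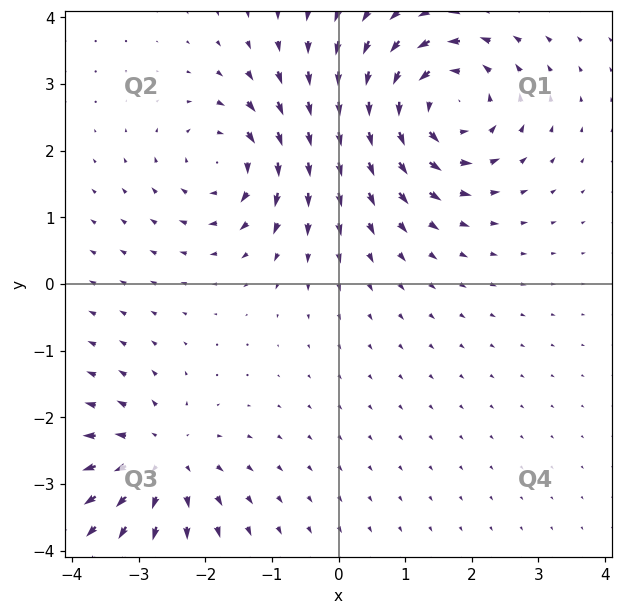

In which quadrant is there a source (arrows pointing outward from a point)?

The source sits at approximately (-2.7, -2.6), which lies in quadrant Q3. The divergence there is about +4, positive as expected for a source.

Q3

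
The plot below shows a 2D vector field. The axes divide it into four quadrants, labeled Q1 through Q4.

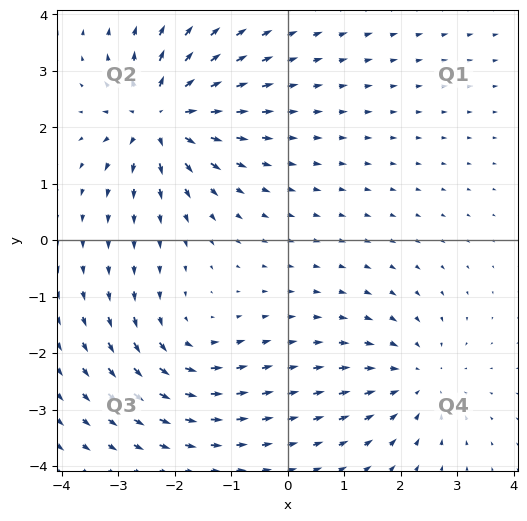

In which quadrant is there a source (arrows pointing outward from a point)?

Q2

The source sits at approximately (-2.3, 2.2), which lies in quadrant Q2. The divergence there is about +5, positive as expected for a source.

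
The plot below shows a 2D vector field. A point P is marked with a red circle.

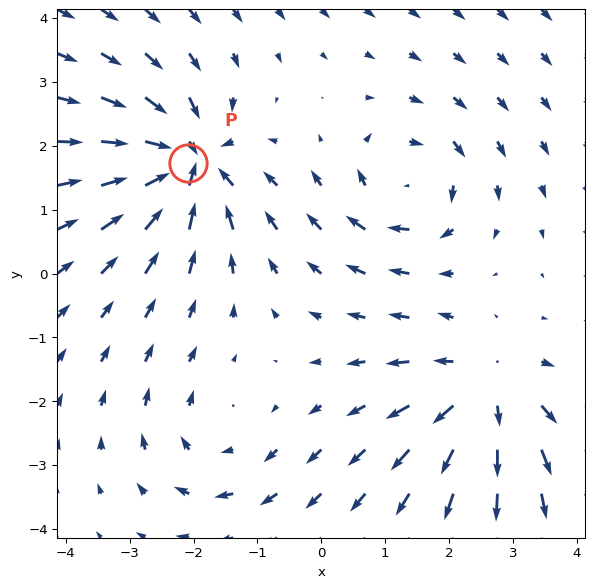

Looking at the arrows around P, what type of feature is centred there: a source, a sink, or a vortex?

At P (-2.1, 1.7) the arrows converge inward. Divergence about -6, curl ≈0 — negative divergence with near-zero curl is a sink.

sink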